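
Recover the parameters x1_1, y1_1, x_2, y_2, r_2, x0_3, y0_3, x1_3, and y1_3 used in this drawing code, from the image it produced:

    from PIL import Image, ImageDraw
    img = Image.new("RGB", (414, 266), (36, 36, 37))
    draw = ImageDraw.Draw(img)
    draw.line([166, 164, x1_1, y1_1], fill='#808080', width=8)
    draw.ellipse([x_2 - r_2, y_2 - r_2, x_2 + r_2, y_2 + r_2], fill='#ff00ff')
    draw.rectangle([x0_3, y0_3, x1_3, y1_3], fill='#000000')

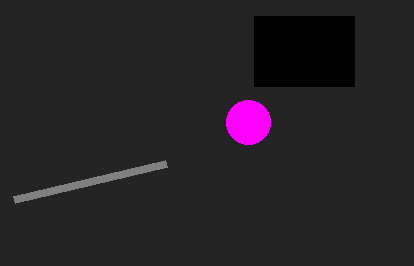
x1_1 = 14, y1_1 = 200, x_2 = 248, y_2 = 122, r_2 = 22, x0_3 = 254, y0_3 = 16, x1_3 = 354, y1_3 = 86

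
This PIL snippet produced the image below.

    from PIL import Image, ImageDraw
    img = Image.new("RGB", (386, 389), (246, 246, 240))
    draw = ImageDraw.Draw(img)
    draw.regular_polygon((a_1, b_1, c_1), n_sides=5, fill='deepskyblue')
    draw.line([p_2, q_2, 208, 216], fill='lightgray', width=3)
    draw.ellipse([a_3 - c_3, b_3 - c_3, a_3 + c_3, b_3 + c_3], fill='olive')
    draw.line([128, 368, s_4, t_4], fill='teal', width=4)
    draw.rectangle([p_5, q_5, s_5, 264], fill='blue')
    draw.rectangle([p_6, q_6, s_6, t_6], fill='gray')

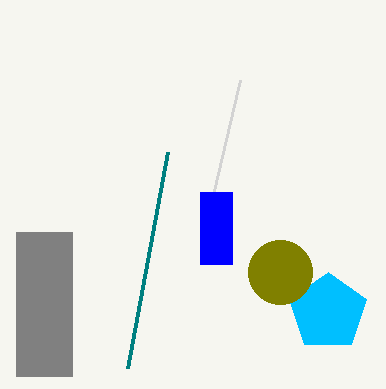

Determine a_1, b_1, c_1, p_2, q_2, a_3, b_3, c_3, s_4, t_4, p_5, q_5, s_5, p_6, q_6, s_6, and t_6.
a_1 = 328
b_1 = 312
c_1 = 40
p_2 = 240
q_2 = 80
a_3 = 280
b_3 = 272
c_3 = 32
s_4 = 168
t_4 = 152
p_5 = 200
q_5 = 192
s_5 = 232
p_6 = 16
q_6 = 232
s_6 = 72
t_6 = 376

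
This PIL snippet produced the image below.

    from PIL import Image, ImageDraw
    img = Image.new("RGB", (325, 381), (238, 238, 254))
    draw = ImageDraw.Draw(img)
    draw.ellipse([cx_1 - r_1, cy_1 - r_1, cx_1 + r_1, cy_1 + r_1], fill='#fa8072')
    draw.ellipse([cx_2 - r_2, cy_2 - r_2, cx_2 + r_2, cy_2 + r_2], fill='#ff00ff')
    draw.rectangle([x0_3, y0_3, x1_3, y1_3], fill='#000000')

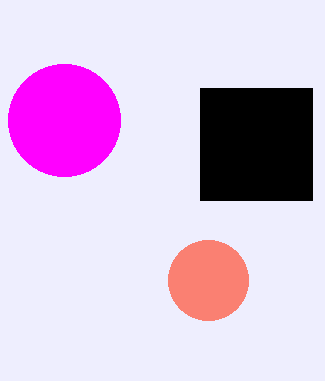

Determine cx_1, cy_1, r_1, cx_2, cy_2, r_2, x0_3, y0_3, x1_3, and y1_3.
cx_1 = 208, cy_1 = 280, r_1 = 40, cx_2 = 64, cy_2 = 120, r_2 = 56, x0_3 = 200, y0_3 = 88, x1_3 = 312, y1_3 = 200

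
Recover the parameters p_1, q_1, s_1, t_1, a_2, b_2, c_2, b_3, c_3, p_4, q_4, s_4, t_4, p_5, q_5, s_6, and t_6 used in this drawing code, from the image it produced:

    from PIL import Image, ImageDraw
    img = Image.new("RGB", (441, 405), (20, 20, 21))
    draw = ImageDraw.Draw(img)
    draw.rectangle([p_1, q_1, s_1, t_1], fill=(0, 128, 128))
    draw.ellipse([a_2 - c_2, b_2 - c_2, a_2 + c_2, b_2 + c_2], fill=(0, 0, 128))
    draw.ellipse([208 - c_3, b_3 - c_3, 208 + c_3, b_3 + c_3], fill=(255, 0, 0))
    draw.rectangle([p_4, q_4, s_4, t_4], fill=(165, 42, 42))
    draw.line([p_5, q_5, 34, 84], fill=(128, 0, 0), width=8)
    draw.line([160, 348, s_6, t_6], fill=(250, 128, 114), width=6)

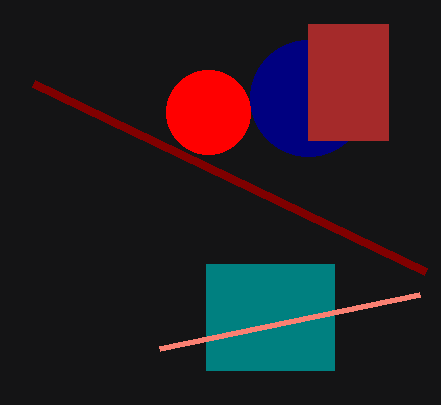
p_1 = 206, q_1 = 264, s_1 = 334, t_1 = 370, a_2 = 308, b_2 = 98, c_2 = 58, b_3 = 112, c_3 = 42, p_4 = 308, q_4 = 24, s_4 = 388, t_4 = 140, p_5 = 426, q_5 = 272, s_6 = 420, t_6 = 294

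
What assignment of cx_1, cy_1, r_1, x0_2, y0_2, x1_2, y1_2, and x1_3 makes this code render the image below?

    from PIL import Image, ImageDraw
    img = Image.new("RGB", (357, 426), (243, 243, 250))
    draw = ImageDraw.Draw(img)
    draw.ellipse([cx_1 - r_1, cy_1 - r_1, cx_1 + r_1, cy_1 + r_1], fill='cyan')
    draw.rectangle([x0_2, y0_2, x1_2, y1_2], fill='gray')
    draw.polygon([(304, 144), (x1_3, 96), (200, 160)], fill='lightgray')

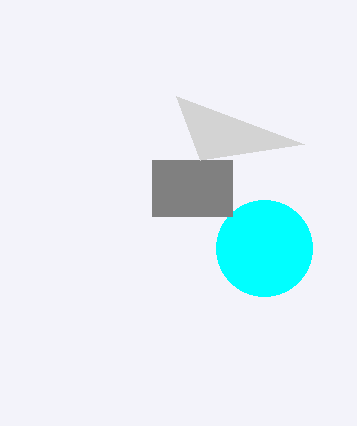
cx_1 = 264
cy_1 = 248
r_1 = 48
x0_2 = 152
y0_2 = 160
x1_2 = 232
y1_2 = 216
x1_3 = 176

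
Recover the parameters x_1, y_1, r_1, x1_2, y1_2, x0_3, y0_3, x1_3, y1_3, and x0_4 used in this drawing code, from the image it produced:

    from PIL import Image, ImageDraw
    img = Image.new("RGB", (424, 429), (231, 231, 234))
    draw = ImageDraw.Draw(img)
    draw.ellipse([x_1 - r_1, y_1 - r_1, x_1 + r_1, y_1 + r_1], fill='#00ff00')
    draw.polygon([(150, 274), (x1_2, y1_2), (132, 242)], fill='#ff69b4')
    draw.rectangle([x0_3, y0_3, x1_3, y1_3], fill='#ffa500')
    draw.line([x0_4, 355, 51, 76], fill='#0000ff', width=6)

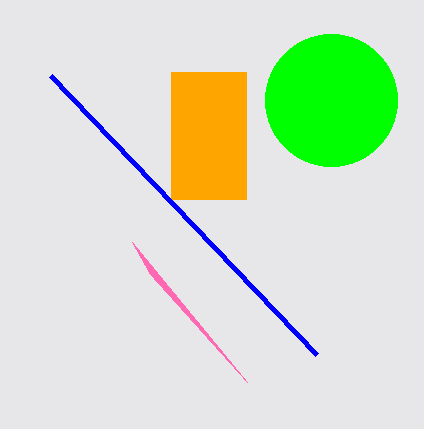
x_1 = 331; y_1 = 100; r_1 = 66; x1_2 = 247; y1_2 = 382; x0_3 = 171; y0_3 = 72; x1_3 = 246; y1_3 = 199; x0_4 = 317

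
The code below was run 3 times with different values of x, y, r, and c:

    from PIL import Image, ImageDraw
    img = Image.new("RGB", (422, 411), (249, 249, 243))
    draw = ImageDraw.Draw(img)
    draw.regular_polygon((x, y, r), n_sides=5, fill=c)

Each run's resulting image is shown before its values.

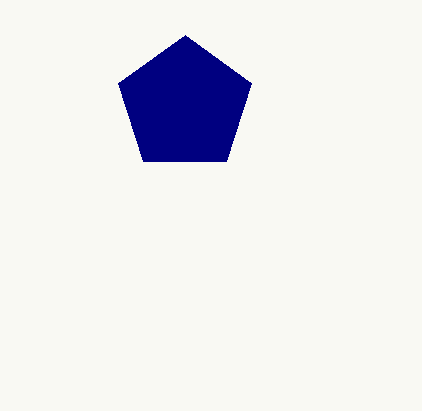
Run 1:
x = 185; y = 105; r = 70; c = 'navy'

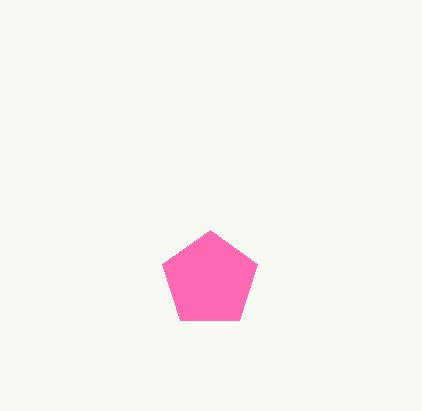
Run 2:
x = 210; y = 280; r = 50; c = 'hotpink'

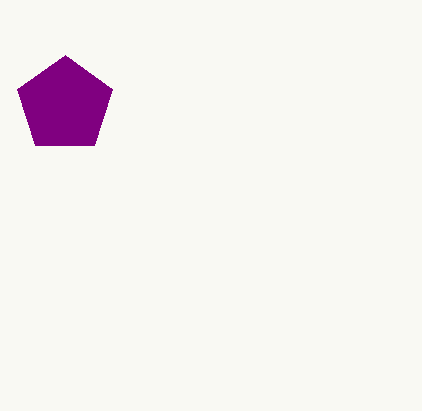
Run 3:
x = 65, y = 105, r = 50, c = 'purple'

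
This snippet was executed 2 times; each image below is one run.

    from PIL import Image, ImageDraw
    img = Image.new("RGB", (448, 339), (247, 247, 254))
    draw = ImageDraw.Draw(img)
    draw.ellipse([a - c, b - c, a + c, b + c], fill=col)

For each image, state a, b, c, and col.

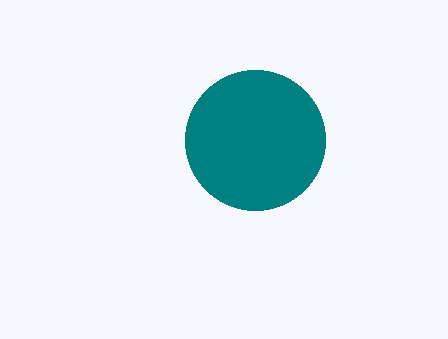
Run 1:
a = 255, b = 140, c = 70, col = 'teal'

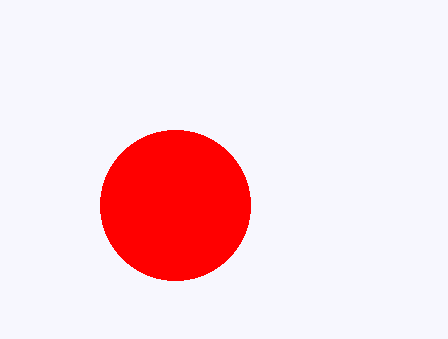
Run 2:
a = 175, b = 205, c = 75, col = 'red'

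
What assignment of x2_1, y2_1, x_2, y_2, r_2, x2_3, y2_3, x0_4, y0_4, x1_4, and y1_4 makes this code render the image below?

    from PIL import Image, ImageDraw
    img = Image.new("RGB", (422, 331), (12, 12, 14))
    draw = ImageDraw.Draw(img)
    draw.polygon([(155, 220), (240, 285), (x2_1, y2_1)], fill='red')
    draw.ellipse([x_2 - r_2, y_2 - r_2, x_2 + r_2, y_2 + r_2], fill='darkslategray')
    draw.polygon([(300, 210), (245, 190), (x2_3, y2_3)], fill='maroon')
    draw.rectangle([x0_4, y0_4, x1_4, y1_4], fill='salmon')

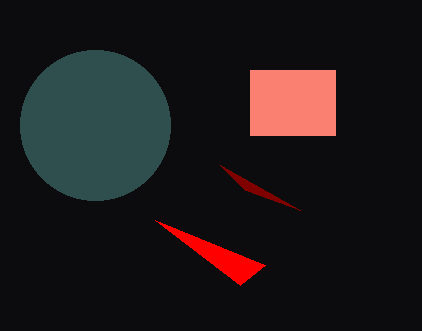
x2_1 = 265; y2_1 = 265; x_2 = 95; y_2 = 125; r_2 = 75; x2_3 = 220; y2_3 = 165; x0_4 = 250; y0_4 = 70; x1_4 = 335; y1_4 = 135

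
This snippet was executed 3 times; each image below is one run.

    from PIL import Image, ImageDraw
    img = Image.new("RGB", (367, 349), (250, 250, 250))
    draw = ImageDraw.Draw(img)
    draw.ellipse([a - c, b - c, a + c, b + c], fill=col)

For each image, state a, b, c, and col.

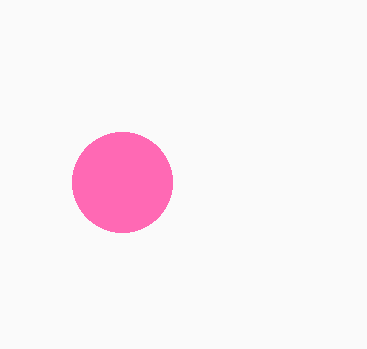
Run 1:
a = 122, b = 182, c = 50, col = 'hotpink'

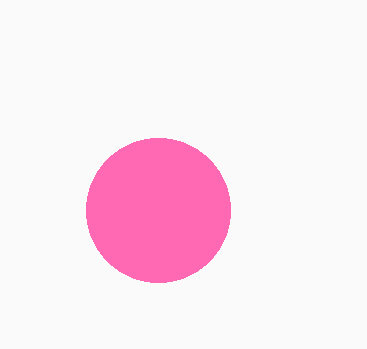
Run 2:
a = 158
b = 210
c = 72
col = 'hotpink'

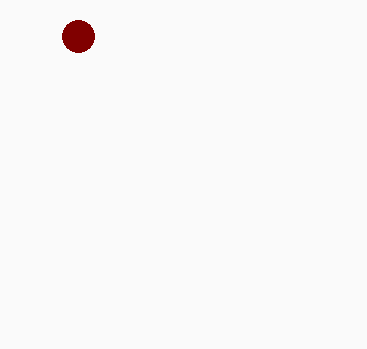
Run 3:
a = 78
b = 36
c = 16
col = 'maroon'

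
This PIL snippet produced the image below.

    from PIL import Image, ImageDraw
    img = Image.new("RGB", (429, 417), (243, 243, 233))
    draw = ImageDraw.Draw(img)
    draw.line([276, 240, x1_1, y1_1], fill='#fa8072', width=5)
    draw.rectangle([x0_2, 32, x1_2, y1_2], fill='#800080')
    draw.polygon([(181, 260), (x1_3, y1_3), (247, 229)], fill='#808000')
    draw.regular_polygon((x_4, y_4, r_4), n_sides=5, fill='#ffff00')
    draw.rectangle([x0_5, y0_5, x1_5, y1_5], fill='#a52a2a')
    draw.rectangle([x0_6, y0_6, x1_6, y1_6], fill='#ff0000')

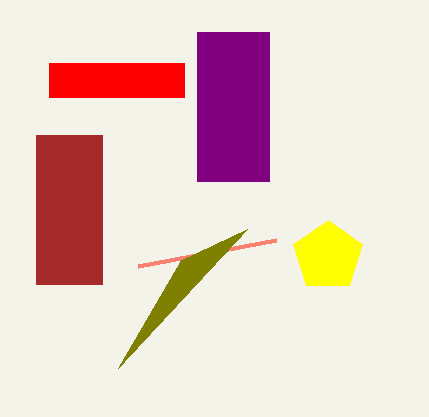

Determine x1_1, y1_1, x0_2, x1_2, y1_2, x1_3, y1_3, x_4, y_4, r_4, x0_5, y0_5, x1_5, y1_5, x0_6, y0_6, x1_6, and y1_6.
x1_1 = 138
y1_1 = 266
x0_2 = 197
x1_2 = 269
y1_2 = 181
x1_3 = 118
y1_3 = 368
x_4 = 328
y_4 = 256
r_4 = 36
x0_5 = 36
y0_5 = 135
x1_5 = 102
y1_5 = 284
x0_6 = 49
y0_6 = 63
x1_6 = 184
y1_6 = 97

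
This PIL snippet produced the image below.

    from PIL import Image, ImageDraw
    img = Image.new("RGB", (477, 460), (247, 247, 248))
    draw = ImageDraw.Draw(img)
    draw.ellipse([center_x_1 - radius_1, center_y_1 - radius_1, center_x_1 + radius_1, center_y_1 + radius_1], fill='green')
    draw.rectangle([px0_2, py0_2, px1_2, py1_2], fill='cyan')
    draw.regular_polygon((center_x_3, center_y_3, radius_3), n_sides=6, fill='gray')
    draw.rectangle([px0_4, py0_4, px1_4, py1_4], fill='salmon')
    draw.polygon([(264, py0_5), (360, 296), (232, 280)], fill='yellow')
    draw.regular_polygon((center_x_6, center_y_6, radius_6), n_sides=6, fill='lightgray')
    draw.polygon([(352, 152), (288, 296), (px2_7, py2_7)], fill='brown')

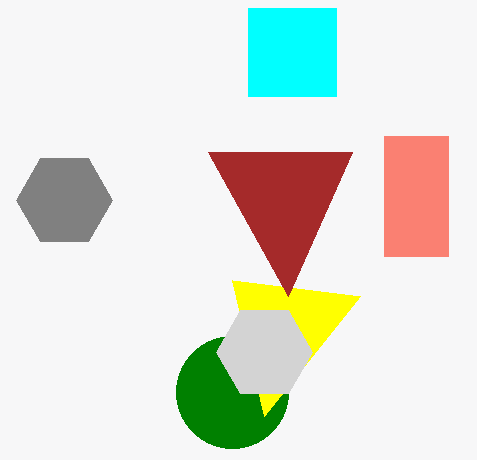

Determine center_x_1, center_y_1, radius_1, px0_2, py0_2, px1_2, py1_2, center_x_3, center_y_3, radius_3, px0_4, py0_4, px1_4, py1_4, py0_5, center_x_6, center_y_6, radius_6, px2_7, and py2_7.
center_x_1 = 232, center_y_1 = 392, radius_1 = 56, px0_2 = 248, py0_2 = 8, px1_2 = 336, py1_2 = 96, center_x_3 = 64, center_y_3 = 200, radius_3 = 48, px0_4 = 384, py0_4 = 136, px1_4 = 448, py1_4 = 256, py0_5 = 416, center_x_6 = 264, center_y_6 = 352, radius_6 = 48, px2_7 = 208, py2_7 = 152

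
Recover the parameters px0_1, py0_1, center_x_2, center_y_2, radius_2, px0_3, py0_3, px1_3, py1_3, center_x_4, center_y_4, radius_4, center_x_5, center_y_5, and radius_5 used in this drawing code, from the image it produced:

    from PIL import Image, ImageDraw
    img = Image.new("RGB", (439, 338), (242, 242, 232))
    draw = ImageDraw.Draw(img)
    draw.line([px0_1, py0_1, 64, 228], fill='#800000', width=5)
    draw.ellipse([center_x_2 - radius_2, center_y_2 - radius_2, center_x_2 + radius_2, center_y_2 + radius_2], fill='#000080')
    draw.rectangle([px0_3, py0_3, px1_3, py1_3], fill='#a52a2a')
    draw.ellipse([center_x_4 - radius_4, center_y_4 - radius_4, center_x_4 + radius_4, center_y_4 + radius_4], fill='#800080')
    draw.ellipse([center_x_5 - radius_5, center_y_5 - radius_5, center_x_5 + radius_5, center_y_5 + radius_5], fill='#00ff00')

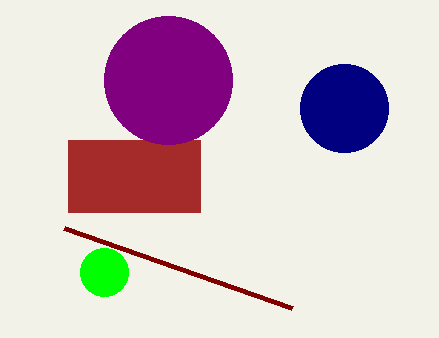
px0_1 = 292; py0_1 = 308; center_x_2 = 344; center_y_2 = 108; radius_2 = 44; px0_3 = 68; py0_3 = 140; px1_3 = 200; py1_3 = 212; center_x_4 = 168; center_y_4 = 80; radius_4 = 64; center_x_5 = 104; center_y_5 = 272; radius_5 = 24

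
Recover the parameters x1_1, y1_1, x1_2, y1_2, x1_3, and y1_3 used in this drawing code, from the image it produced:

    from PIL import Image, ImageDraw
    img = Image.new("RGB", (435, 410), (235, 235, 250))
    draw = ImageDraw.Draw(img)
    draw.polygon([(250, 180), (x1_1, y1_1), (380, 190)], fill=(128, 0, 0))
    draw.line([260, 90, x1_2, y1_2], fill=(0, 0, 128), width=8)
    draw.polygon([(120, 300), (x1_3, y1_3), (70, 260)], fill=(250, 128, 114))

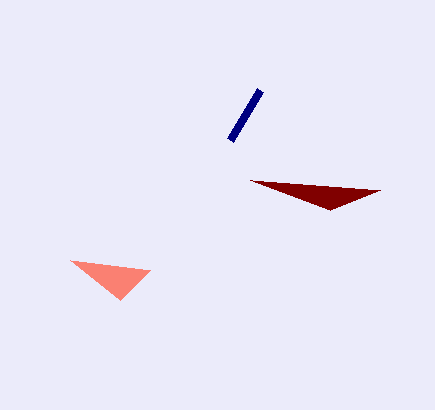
x1_1 = 330, y1_1 = 210, x1_2 = 230, y1_2 = 140, x1_3 = 150, y1_3 = 270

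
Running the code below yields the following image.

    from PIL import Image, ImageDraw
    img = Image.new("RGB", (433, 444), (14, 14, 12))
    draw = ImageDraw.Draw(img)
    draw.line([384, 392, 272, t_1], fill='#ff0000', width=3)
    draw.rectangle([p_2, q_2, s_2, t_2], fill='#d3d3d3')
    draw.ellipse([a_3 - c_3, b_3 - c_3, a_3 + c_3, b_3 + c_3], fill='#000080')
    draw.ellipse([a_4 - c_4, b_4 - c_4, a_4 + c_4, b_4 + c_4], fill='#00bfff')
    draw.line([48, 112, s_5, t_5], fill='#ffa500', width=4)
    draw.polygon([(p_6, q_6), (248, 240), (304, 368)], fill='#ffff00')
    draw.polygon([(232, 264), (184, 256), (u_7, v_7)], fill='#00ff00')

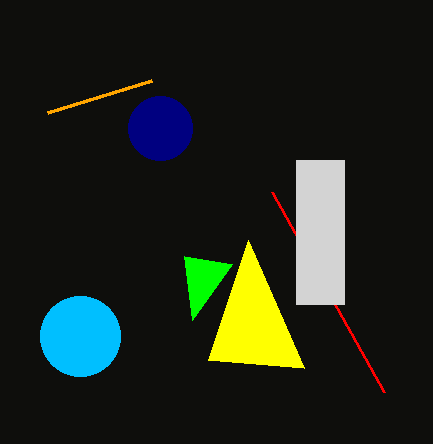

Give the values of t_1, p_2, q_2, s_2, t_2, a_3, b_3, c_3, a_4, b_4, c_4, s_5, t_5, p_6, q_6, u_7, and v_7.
t_1 = 192, p_2 = 296, q_2 = 160, s_2 = 344, t_2 = 304, a_3 = 160, b_3 = 128, c_3 = 32, a_4 = 80, b_4 = 336, c_4 = 40, s_5 = 152, t_5 = 80, p_6 = 208, q_6 = 360, u_7 = 192, v_7 = 320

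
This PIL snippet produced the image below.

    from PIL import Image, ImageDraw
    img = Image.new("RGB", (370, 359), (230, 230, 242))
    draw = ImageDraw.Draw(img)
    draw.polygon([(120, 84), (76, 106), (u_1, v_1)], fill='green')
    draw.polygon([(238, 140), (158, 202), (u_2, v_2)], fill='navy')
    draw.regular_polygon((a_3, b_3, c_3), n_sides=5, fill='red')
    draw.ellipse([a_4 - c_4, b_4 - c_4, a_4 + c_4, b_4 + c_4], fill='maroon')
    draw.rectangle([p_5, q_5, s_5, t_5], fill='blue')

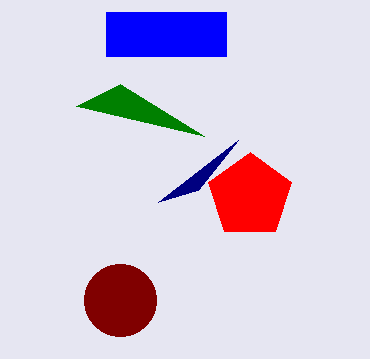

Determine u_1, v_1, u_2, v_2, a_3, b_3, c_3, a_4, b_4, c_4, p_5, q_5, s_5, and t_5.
u_1 = 204, v_1 = 136, u_2 = 198, v_2 = 190, a_3 = 250, b_3 = 196, c_3 = 44, a_4 = 120, b_4 = 300, c_4 = 36, p_5 = 106, q_5 = 12, s_5 = 226, t_5 = 56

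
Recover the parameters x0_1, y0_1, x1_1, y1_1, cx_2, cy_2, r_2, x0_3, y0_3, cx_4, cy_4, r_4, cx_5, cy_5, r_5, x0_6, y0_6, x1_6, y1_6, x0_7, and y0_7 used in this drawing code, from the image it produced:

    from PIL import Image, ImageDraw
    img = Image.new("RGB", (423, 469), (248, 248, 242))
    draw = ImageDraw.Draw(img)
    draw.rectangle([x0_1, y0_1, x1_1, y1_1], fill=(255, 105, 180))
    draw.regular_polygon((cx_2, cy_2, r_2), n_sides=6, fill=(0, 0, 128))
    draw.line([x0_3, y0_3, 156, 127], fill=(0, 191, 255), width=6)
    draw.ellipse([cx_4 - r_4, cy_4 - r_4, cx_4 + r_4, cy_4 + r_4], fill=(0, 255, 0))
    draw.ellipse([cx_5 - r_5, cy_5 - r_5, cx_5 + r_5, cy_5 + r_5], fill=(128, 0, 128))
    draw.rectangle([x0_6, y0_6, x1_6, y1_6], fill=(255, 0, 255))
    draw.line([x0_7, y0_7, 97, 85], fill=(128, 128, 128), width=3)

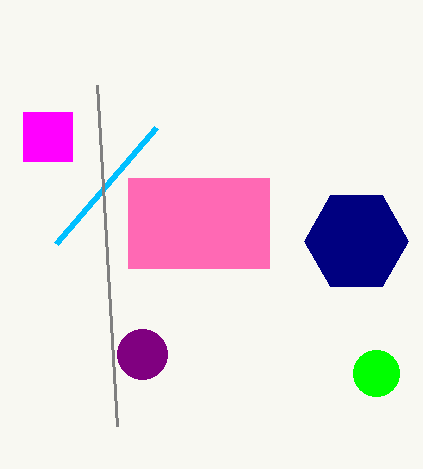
x0_1 = 128; y0_1 = 178; x1_1 = 269; y1_1 = 268; cx_2 = 356; cy_2 = 241; r_2 = 52; x0_3 = 56; y0_3 = 243; cx_4 = 376; cy_4 = 373; r_4 = 23; cx_5 = 142; cy_5 = 354; r_5 = 25; x0_6 = 23; y0_6 = 112; x1_6 = 72; y1_6 = 161; x0_7 = 117; y0_7 = 426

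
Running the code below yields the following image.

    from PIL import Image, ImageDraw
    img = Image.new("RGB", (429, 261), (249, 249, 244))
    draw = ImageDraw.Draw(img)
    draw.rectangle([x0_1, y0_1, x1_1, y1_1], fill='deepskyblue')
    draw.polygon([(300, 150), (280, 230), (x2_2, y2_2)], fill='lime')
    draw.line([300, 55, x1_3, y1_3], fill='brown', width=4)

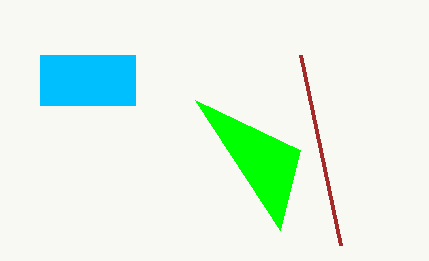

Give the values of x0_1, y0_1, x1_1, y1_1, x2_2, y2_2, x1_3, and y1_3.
x0_1 = 40
y0_1 = 55
x1_1 = 135
y1_1 = 105
x2_2 = 195
y2_2 = 100
x1_3 = 340
y1_3 = 245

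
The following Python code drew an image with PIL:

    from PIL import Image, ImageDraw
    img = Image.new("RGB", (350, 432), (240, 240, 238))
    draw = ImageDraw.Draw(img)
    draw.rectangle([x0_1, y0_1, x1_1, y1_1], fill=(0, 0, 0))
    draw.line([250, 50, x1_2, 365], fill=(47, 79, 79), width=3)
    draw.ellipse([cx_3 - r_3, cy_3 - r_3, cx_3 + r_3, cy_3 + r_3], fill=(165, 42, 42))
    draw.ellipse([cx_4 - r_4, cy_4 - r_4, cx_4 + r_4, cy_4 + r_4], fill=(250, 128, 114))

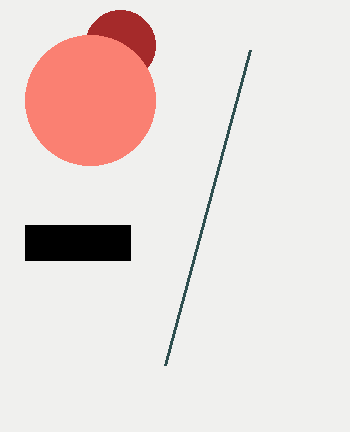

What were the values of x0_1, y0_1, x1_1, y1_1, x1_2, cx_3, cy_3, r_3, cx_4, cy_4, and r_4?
x0_1 = 25, y0_1 = 225, x1_1 = 130, y1_1 = 260, x1_2 = 165, cx_3 = 120, cy_3 = 45, r_3 = 35, cx_4 = 90, cy_4 = 100, r_4 = 65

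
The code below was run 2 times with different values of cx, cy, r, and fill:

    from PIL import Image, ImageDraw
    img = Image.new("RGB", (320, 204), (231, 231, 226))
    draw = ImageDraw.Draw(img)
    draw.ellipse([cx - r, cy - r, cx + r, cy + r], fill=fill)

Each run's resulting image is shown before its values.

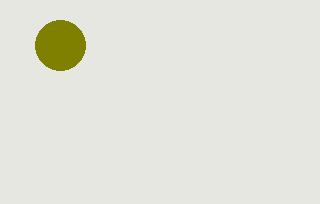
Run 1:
cx = 60, cy = 45, r = 25, fill = 'olive'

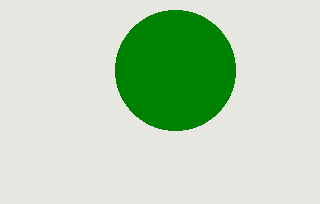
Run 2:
cx = 175; cy = 70; r = 60; fill = 'green'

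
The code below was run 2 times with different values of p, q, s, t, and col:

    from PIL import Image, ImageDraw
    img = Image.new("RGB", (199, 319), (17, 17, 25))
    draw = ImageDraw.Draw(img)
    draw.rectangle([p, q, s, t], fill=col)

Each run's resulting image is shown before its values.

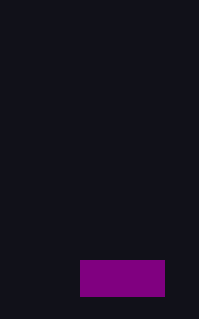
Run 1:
p = 80, q = 260, s = 164, t = 296, col = 'purple'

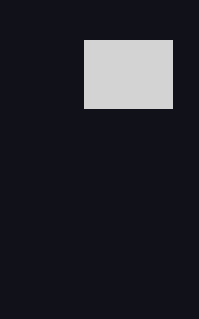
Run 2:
p = 84, q = 40, s = 172, t = 108, col = 'lightgray'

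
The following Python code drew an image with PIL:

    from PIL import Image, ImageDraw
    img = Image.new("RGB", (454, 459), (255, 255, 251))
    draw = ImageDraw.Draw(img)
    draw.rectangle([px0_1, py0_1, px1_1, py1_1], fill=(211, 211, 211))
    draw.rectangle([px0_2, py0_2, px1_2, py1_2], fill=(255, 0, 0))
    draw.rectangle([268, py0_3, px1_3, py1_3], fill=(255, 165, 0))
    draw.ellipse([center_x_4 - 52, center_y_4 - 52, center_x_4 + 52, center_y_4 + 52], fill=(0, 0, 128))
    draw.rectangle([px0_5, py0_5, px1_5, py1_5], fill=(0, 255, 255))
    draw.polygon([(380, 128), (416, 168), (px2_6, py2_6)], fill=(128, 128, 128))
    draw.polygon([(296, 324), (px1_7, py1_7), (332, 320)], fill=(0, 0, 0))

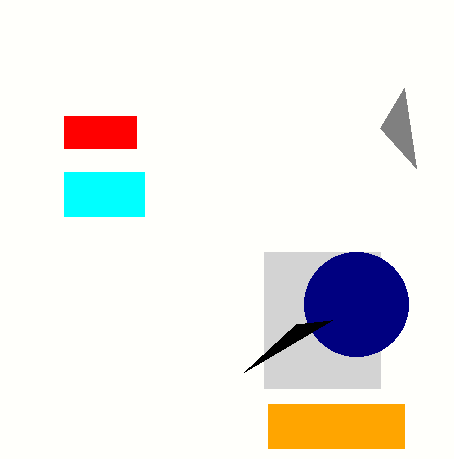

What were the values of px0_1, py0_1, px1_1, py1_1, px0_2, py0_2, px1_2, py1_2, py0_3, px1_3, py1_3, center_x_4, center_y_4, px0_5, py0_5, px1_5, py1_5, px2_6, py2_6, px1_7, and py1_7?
px0_1 = 264
py0_1 = 252
px1_1 = 380
py1_1 = 388
px0_2 = 64
py0_2 = 116
px1_2 = 136
py1_2 = 148
py0_3 = 404
px1_3 = 404
py1_3 = 448
center_x_4 = 356
center_y_4 = 304
px0_5 = 64
py0_5 = 172
px1_5 = 144
py1_5 = 216
px2_6 = 404
py2_6 = 88
px1_7 = 244
py1_7 = 372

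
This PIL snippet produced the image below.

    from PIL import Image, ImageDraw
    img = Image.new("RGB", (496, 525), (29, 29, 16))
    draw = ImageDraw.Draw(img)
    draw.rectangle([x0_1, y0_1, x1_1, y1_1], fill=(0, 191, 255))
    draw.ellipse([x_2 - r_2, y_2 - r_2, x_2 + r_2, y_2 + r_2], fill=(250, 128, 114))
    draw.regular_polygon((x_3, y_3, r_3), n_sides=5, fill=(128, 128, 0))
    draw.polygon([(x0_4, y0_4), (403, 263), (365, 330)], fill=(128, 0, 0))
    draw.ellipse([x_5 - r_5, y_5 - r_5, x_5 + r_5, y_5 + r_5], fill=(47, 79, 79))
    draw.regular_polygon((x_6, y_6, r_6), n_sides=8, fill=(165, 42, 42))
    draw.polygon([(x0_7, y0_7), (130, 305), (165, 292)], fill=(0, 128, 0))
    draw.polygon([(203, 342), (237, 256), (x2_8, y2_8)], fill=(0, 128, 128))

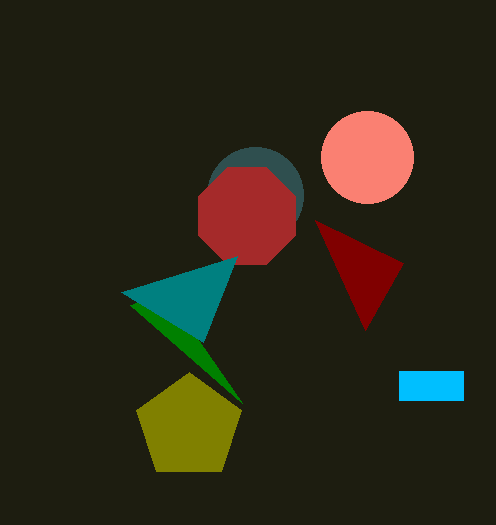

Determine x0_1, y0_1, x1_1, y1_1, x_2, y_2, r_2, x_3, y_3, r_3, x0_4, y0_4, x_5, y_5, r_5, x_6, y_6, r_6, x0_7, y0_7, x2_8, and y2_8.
x0_1 = 399, y0_1 = 371, x1_1 = 463, y1_1 = 400, x_2 = 367, y_2 = 157, r_2 = 46, x_3 = 189, y_3 = 427, r_3 = 55, x0_4 = 315, y0_4 = 220, x_5 = 255, y_5 = 195, r_5 = 48, x_6 = 247, y_6 = 216, r_6 = 52, x0_7 = 242, y0_7 = 403, x2_8 = 121, y2_8 = 292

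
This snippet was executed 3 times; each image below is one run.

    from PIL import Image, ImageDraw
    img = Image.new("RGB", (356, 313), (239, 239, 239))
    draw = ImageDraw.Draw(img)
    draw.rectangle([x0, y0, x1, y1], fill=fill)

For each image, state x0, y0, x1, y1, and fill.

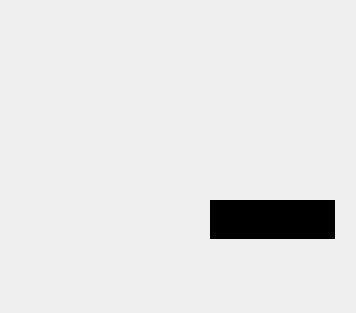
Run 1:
x0 = 210; y0 = 200; x1 = 334; y1 = 238; fill = 'black'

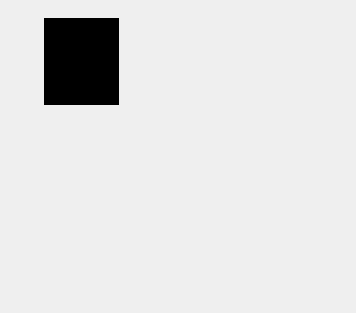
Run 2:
x0 = 44, y0 = 18, x1 = 118, y1 = 104, fill = 'black'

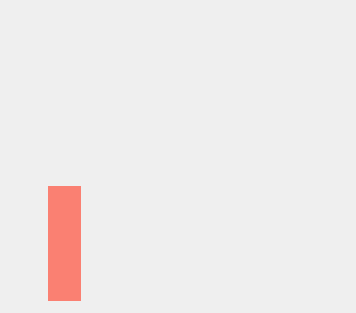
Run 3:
x0 = 48, y0 = 186, x1 = 80, y1 = 300, fill = 'salmon'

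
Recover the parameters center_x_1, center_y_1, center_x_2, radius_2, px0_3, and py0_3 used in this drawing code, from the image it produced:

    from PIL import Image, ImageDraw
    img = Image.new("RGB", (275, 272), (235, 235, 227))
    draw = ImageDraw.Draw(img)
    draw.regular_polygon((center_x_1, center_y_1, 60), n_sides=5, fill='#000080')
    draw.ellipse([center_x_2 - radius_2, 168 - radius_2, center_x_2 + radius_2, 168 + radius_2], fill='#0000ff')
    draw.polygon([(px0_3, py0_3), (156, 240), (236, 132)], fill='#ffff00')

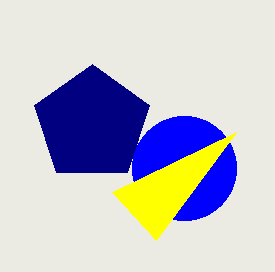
center_x_1 = 92; center_y_1 = 124; center_x_2 = 184; radius_2 = 52; px0_3 = 112; py0_3 = 192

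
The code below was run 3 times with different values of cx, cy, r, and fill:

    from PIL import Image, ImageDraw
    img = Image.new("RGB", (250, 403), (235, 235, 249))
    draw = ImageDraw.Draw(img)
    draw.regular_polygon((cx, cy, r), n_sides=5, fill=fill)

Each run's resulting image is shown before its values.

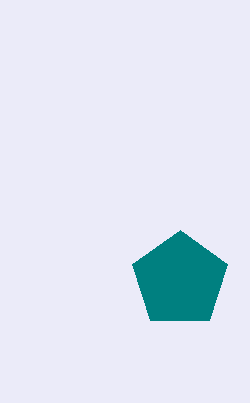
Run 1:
cx = 180
cy = 280
r = 50
fill = 'teal'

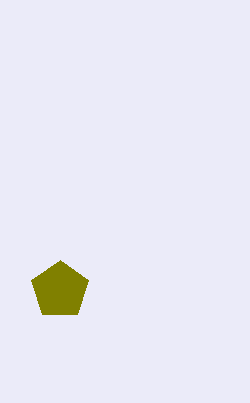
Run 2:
cx = 60, cy = 290, r = 30, fill = 'olive'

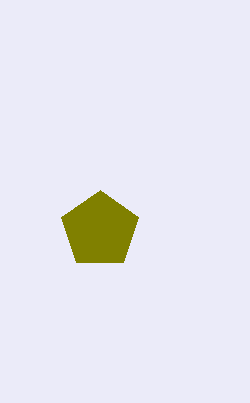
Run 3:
cx = 100, cy = 230, r = 40, fill = 'olive'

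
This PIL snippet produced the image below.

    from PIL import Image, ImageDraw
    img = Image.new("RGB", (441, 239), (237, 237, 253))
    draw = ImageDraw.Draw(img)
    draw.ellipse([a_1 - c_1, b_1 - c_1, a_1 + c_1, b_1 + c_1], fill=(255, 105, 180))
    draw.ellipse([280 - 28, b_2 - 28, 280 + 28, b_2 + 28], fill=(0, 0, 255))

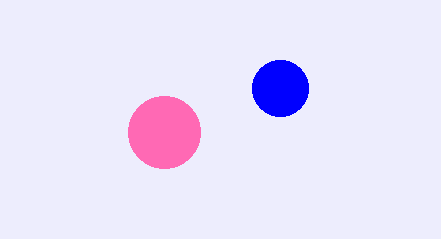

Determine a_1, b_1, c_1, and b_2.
a_1 = 164, b_1 = 132, c_1 = 36, b_2 = 88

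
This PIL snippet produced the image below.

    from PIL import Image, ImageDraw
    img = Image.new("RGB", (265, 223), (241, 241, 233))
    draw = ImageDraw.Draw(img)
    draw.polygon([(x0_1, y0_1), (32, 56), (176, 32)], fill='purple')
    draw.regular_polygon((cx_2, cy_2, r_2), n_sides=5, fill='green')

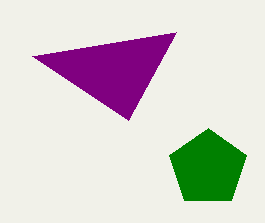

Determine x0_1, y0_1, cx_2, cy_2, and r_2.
x0_1 = 128
y0_1 = 120
cx_2 = 208
cy_2 = 168
r_2 = 40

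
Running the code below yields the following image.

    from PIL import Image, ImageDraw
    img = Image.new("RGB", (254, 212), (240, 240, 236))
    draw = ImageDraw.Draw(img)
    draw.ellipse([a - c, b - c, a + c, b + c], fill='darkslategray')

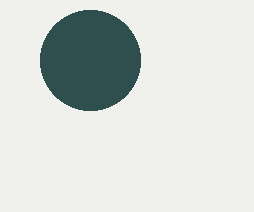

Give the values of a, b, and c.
a = 90, b = 60, c = 50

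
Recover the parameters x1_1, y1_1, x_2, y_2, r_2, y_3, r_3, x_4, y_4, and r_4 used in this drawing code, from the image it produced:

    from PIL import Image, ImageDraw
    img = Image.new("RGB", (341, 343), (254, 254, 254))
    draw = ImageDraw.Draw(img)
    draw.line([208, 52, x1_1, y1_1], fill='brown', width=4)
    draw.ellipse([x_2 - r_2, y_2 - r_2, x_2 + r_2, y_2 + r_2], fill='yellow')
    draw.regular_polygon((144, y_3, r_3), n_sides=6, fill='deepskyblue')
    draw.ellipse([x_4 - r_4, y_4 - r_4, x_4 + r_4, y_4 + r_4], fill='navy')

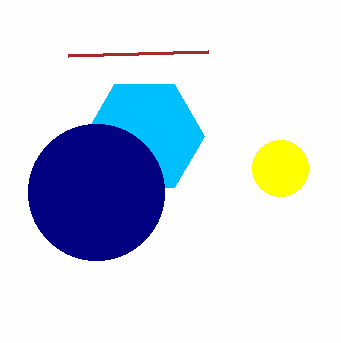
x1_1 = 68, y1_1 = 56, x_2 = 280, y_2 = 168, r_2 = 28, y_3 = 136, r_3 = 60, x_4 = 96, y_4 = 192, r_4 = 68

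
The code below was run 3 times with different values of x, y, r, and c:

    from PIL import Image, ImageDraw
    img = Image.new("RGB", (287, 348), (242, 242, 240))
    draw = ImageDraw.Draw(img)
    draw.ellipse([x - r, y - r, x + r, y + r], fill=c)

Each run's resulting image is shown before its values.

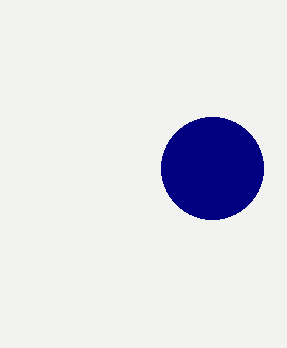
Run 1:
x = 212
y = 168
r = 51
c = 'navy'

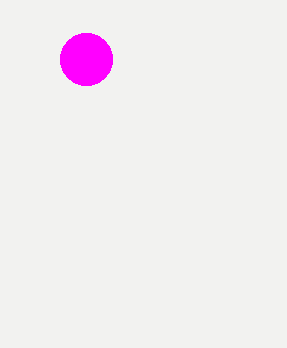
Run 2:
x = 86; y = 59; r = 26; c = 'magenta'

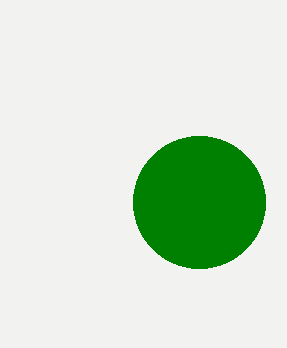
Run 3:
x = 199, y = 202, r = 66, c = 'green'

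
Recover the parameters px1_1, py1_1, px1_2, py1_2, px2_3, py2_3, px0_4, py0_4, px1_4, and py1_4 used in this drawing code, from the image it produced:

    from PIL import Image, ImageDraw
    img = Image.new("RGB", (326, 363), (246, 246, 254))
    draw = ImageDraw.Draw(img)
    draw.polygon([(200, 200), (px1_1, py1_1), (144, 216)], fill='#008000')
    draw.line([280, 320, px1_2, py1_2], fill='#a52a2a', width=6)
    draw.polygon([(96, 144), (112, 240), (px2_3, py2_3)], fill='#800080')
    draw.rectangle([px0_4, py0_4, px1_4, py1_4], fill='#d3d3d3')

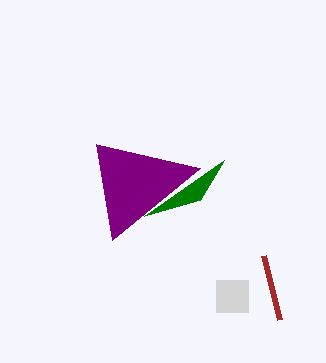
px1_1 = 224, py1_1 = 160, px1_2 = 264, py1_2 = 256, px2_3 = 200, py2_3 = 168, px0_4 = 216, py0_4 = 280, px1_4 = 248, py1_4 = 312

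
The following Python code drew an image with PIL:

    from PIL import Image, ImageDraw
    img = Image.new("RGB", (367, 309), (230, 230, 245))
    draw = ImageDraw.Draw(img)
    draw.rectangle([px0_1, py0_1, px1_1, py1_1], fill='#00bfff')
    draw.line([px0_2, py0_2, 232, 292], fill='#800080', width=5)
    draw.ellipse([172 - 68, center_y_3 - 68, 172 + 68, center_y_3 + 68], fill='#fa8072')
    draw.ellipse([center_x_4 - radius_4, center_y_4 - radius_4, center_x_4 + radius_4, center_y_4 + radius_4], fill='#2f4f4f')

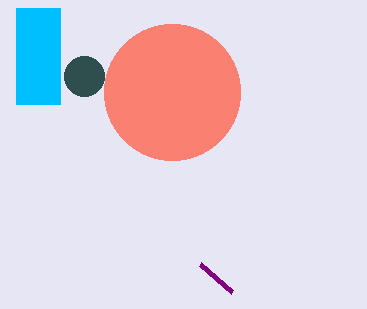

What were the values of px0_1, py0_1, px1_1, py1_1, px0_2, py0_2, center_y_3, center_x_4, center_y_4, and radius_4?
px0_1 = 16
py0_1 = 8
px1_1 = 60
py1_1 = 104
px0_2 = 200
py0_2 = 264
center_y_3 = 92
center_x_4 = 84
center_y_4 = 76
radius_4 = 20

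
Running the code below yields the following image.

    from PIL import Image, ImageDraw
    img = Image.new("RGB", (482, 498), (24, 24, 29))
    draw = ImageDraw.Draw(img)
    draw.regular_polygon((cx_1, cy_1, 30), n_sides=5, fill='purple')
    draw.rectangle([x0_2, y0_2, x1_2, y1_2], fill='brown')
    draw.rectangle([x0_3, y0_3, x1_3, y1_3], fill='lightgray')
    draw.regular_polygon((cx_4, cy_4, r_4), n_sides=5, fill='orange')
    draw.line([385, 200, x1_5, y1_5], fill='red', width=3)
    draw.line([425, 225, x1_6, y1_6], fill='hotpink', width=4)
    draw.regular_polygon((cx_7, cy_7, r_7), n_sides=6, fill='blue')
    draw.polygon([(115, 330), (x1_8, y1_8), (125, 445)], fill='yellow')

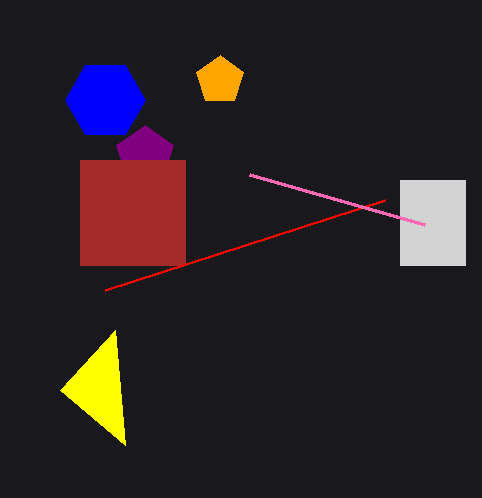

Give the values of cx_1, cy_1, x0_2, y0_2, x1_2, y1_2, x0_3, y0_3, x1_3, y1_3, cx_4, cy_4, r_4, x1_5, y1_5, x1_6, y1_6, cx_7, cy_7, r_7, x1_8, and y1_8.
cx_1 = 145
cy_1 = 155
x0_2 = 80
y0_2 = 160
x1_2 = 185
y1_2 = 265
x0_3 = 400
y0_3 = 180
x1_3 = 465
y1_3 = 265
cx_4 = 220
cy_4 = 80
r_4 = 25
x1_5 = 105
y1_5 = 290
x1_6 = 250
y1_6 = 175
cx_7 = 105
cy_7 = 100
r_7 = 40
x1_8 = 60
y1_8 = 390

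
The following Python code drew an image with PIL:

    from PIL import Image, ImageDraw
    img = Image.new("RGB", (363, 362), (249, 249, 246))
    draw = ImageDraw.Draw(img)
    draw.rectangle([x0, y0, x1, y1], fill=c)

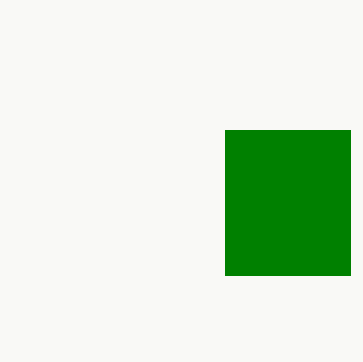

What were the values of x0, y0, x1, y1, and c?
x0 = 225; y0 = 130; x1 = 350; y1 = 275; c = 'green'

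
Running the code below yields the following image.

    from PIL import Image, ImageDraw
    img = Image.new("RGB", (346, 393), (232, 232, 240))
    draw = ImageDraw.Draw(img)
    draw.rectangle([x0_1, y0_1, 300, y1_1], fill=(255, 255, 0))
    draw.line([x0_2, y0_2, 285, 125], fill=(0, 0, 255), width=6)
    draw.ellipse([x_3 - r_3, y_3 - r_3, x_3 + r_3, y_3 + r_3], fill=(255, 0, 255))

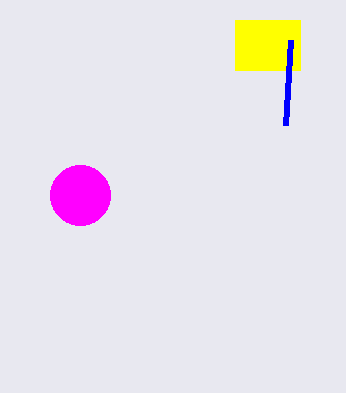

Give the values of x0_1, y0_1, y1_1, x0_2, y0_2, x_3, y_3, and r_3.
x0_1 = 235, y0_1 = 20, y1_1 = 70, x0_2 = 290, y0_2 = 40, x_3 = 80, y_3 = 195, r_3 = 30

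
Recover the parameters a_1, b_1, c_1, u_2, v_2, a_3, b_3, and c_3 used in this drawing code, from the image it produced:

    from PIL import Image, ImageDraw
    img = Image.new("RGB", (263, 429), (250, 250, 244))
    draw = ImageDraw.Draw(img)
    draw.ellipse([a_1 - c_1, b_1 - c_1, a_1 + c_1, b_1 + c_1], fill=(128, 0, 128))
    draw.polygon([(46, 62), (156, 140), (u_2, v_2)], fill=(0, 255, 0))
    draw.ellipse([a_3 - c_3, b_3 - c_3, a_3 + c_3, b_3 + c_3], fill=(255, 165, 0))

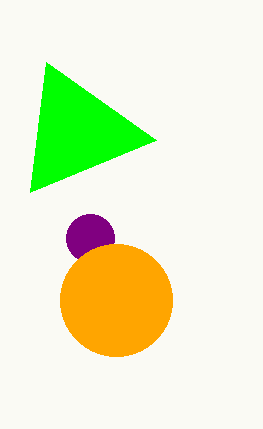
a_1 = 90
b_1 = 238
c_1 = 24
u_2 = 30
v_2 = 192
a_3 = 116
b_3 = 300
c_3 = 56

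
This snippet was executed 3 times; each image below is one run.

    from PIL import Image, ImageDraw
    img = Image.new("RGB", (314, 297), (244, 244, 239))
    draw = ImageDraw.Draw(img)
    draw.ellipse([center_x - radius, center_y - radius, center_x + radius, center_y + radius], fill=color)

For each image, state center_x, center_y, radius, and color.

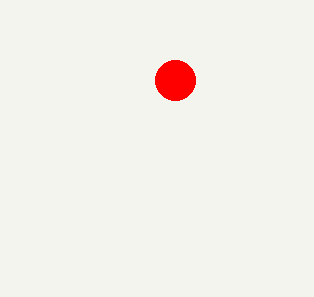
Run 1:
center_x = 175; center_y = 80; radius = 20; color = 'red'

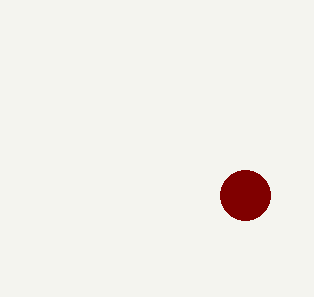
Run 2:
center_x = 245
center_y = 195
radius = 25
color = 'maroon'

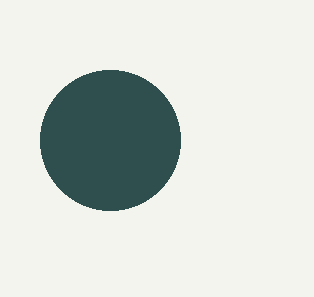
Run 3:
center_x = 110
center_y = 140
radius = 70
color = 'darkslategray'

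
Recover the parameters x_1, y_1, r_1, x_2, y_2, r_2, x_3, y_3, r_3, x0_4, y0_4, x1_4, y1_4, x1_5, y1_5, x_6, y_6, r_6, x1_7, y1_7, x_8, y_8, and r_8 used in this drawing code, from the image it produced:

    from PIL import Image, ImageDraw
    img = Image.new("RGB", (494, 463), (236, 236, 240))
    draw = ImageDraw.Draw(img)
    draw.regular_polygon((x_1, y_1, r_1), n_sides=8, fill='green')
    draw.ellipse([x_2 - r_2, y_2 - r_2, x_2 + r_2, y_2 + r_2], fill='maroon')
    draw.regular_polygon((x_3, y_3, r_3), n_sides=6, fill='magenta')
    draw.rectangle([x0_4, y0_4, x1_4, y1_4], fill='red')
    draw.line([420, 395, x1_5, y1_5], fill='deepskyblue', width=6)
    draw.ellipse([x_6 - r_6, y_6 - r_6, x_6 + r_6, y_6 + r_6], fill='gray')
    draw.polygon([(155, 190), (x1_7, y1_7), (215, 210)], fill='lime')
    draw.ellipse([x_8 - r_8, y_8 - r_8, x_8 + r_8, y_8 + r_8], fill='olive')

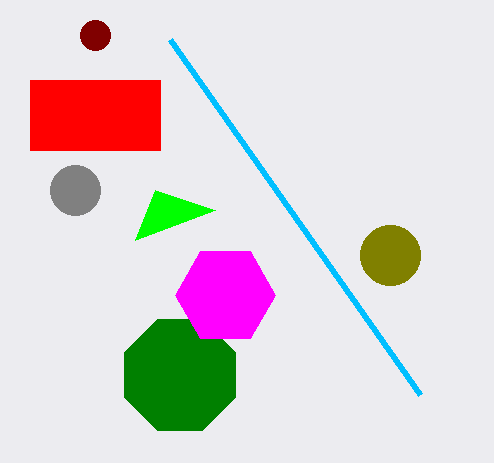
x_1 = 180
y_1 = 375
r_1 = 60
x_2 = 95
y_2 = 35
r_2 = 15
x_3 = 225
y_3 = 295
r_3 = 50
x0_4 = 30
y0_4 = 80
x1_4 = 160
y1_4 = 150
x1_5 = 170
y1_5 = 40
x_6 = 75
y_6 = 190
r_6 = 25
x1_7 = 135
y1_7 = 240
x_8 = 390
y_8 = 255
r_8 = 30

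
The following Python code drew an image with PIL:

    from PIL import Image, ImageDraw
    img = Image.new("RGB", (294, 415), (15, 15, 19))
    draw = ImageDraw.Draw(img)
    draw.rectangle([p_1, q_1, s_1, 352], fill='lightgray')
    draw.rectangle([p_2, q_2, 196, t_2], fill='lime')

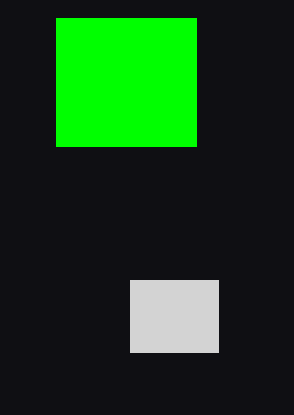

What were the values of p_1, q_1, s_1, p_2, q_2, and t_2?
p_1 = 130; q_1 = 280; s_1 = 218; p_2 = 56; q_2 = 18; t_2 = 146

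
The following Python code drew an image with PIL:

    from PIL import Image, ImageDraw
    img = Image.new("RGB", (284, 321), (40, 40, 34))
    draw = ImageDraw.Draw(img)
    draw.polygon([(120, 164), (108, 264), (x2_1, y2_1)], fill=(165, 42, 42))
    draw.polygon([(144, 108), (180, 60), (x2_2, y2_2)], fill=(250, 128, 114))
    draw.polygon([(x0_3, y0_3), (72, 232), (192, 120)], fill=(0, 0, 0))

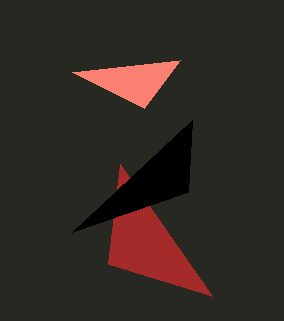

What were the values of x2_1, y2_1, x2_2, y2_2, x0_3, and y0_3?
x2_1 = 212
y2_1 = 296
x2_2 = 72
y2_2 = 72
x0_3 = 188
y0_3 = 192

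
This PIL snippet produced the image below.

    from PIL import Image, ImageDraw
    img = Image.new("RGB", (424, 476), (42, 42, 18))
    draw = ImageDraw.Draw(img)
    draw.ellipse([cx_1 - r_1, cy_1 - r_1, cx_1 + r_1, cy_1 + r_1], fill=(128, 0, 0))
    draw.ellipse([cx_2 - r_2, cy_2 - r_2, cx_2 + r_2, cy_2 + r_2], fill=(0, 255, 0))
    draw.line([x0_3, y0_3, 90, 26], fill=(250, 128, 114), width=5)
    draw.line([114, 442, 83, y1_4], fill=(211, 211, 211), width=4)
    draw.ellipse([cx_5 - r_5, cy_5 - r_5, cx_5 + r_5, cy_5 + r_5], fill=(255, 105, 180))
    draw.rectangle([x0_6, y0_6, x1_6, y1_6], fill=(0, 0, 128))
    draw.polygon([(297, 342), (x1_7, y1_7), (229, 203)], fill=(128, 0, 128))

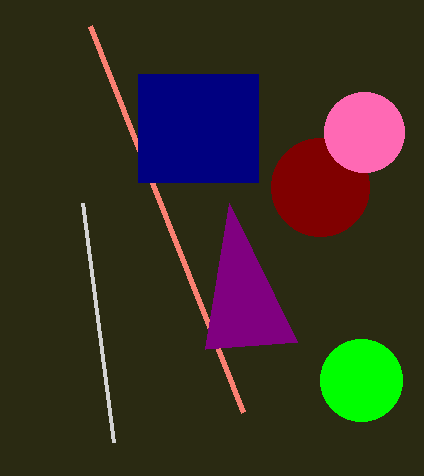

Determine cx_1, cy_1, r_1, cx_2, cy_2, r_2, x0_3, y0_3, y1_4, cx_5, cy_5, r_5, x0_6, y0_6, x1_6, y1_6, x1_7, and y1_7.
cx_1 = 320; cy_1 = 187; r_1 = 49; cx_2 = 361; cy_2 = 380; r_2 = 41; x0_3 = 243; y0_3 = 412; y1_4 = 203; cx_5 = 364; cy_5 = 132; r_5 = 40; x0_6 = 138; y0_6 = 74; x1_6 = 258; y1_6 = 182; x1_7 = 205; y1_7 = 349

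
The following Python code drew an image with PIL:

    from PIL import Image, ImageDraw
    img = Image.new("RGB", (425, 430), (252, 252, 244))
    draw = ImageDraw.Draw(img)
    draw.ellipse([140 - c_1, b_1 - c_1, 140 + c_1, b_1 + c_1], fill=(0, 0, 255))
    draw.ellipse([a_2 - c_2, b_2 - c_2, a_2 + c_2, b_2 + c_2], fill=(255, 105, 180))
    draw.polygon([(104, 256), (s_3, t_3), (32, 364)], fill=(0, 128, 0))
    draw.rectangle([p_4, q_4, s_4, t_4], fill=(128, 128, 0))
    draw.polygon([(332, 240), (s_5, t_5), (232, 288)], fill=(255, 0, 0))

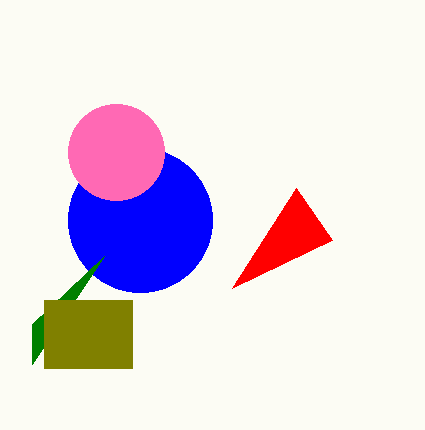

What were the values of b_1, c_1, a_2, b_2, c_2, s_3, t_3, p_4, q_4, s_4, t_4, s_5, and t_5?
b_1 = 220
c_1 = 72
a_2 = 116
b_2 = 152
c_2 = 48
s_3 = 32
t_3 = 324
p_4 = 44
q_4 = 300
s_4 = 132
t_4 = 368
s_5 = 296
t_5 = 188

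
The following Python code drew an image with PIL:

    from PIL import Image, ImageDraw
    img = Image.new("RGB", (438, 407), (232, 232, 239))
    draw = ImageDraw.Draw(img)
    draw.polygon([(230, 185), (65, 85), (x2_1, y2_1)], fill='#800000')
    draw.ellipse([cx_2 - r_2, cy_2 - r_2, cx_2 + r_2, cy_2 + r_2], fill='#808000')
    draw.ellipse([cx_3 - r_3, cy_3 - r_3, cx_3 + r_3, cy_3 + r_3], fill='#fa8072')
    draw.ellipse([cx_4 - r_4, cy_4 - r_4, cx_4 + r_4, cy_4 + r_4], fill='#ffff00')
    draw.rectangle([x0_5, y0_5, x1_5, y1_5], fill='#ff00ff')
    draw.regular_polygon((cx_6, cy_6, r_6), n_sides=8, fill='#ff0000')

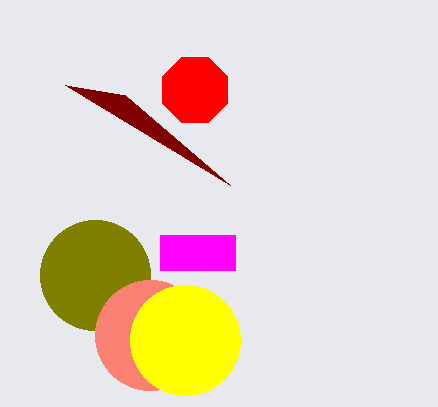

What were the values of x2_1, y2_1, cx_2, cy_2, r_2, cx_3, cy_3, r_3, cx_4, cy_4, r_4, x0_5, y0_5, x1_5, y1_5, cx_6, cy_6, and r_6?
x2_1 = 125; y2_1 = 95; cx_2 = 95; cy_2 = 275; r_2 = 55; cx_3 = 150; cy_3 = 335; r_3 = 55; cx_4 = 185; cy_4 = 340; r_4 = 55; x0_5 = 160; y0_5 = 235; x1_5 = 235; y1_5 = 270; cx_6 = 195; cy_6 = 90; r_6 = 35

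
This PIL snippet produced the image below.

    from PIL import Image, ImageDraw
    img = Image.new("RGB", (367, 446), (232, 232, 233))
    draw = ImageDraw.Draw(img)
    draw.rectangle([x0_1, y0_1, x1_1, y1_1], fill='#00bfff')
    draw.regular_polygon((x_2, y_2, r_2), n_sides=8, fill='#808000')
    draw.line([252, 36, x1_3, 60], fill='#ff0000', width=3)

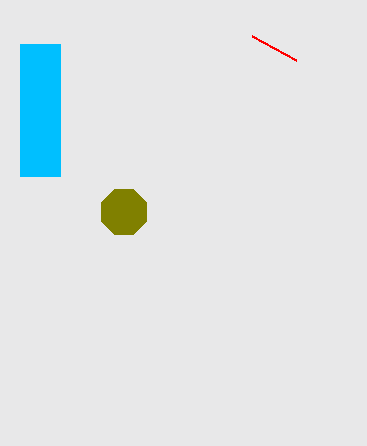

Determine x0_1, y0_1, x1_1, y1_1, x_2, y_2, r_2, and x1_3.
x0_1 = 20
y0_1 = 44
x1_1 = 60
y1_1 = 176
x_2 = 124
y_2 = 212
r_2 = 24
x1_3 = 296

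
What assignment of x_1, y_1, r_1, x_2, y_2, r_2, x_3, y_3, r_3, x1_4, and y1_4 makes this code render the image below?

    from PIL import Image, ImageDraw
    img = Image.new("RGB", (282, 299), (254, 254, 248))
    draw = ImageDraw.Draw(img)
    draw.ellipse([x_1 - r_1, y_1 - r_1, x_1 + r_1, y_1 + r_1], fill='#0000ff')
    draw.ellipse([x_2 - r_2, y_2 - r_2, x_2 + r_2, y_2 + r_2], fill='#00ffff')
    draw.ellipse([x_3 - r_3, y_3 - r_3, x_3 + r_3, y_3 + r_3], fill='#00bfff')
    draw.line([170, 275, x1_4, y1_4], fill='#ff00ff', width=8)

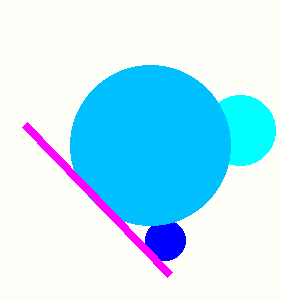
x_1 = 165; y_1 = 240; r_1 = 20; x_2 = 240; y_2 = 130; r_2 = 35; x_3 = 150; y_3 = 145; r_3 = 80; x1_4 = 25; y1_4 = 125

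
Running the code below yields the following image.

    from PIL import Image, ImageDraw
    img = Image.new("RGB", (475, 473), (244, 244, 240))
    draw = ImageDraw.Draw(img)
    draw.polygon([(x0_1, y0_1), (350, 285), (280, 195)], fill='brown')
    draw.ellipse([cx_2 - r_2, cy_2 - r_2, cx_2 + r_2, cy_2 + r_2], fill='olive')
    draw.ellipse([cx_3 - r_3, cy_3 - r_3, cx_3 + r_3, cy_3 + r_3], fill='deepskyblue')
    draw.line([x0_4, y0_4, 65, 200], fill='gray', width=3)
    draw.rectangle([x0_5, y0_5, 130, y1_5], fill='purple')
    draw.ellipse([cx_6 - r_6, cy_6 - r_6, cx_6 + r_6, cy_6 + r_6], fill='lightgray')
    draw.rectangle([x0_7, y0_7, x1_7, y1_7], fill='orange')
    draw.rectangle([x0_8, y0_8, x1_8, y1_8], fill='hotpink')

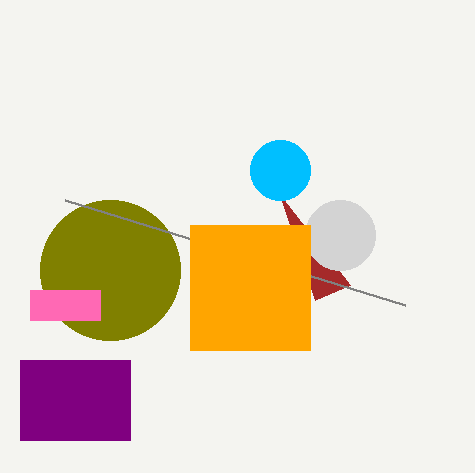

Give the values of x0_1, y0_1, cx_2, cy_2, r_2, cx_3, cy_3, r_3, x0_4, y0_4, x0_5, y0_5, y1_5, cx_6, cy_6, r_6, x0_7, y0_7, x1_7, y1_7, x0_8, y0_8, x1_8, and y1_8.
x0_1 = 315; y0_1 = 300; cx_2 = 110; cy_2 = 270; r_2 = 70; cx_3 = 280; cy_3 = 170; r_3 = 30; x0_4 = 405; y0_4 = 305; x0_5 = 20; y0_5 = 360; y1_5 = 440; cx_6 = 340; cy_6 = 235; r_6 = 35; x0_7 = 190; y0_7 = 225; x1_7 = 310; y1_7 = 350; x0_8 = 30; y0_8 = 290; x1_8 = 100; y1_8 = 320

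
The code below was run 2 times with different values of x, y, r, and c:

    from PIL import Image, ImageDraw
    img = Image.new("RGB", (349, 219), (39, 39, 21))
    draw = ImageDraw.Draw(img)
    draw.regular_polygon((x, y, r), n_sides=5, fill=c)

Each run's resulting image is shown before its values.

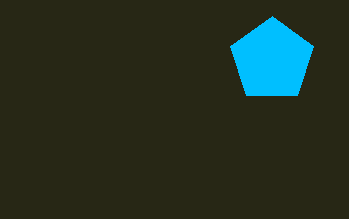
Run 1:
x = 272, y = 60, r = 44, c = 'deepskyblue'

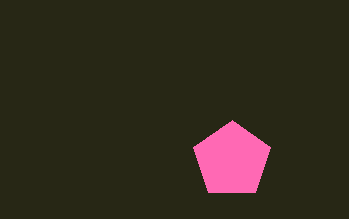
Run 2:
x = 232, y = 160, r = 40, c = 'hotpink'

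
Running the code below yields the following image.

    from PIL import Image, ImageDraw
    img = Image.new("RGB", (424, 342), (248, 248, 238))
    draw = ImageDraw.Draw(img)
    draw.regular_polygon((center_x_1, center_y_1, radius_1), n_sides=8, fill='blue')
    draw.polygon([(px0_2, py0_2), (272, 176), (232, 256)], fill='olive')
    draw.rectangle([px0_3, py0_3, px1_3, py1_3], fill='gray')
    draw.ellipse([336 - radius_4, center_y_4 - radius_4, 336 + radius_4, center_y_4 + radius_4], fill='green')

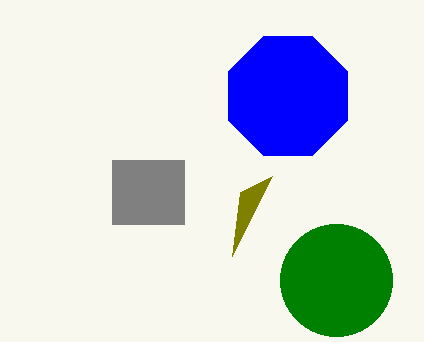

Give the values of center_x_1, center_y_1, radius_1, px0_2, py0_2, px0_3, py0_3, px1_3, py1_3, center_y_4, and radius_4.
center_x_1 = 288, center_y_1 = 96, radius_1 = 64, px0_2 = 240, py0_2 = 192, px0_3 = 112, py0_3 = 160, px1_3 = 184, py1_3 = 224, center_y_4 = 280, radius_4 = 56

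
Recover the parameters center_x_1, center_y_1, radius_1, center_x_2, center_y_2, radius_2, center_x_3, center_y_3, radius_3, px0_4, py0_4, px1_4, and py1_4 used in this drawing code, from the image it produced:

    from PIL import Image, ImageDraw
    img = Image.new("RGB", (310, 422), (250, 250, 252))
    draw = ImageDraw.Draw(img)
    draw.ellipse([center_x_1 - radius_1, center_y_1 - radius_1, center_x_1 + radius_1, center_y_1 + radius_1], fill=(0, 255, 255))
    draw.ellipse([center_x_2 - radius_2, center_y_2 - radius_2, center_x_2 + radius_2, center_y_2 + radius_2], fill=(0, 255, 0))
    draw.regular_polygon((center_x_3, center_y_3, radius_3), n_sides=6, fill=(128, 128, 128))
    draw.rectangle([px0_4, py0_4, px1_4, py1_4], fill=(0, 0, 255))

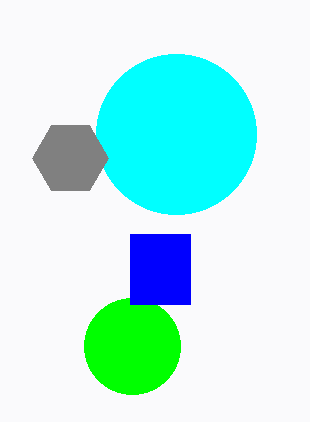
center_x_1 = 176; center_y_1 = 134; radius_1 = 80; center_x_2 = 132; center_y_2 = 346; radius_2 = 48; center_x_3 = 70; center_y_3 = 158; radius_3 = 38; px0_4 = 130; py0_4 = 234; px1_4 = 190; py1_4 = 304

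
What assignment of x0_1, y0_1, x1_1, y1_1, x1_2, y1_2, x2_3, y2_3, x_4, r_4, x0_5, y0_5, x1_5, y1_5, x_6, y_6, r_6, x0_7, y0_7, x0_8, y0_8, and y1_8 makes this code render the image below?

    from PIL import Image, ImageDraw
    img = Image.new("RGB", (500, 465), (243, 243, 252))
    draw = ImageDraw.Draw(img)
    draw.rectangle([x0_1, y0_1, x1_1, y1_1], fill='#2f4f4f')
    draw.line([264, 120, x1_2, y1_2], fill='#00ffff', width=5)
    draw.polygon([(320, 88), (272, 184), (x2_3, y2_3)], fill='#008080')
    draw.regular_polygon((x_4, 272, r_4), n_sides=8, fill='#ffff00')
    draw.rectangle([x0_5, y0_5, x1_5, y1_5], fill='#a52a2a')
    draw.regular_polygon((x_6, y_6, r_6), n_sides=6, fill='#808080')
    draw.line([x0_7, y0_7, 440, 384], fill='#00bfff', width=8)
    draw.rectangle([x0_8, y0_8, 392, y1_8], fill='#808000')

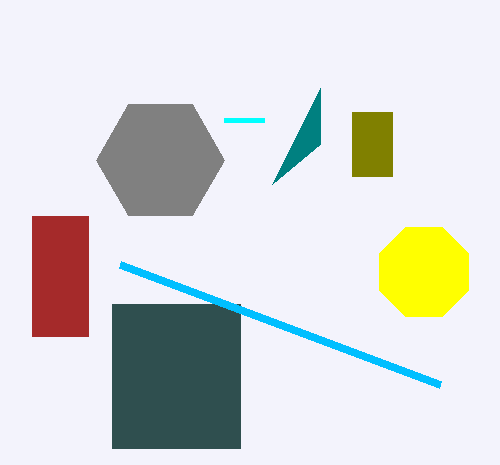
x0_1 = 112; y0_1 = 304; x1_1 = 240; y1_1 = 448; x1_2 = 224; y1_2 = 120; x2_3 = 320; y2_3 = 144; x_4 = 424; r_4 = 48; x0_5 = 32; y0_5 = 216; x1_5 = 88; y1_5 = 336; x_6 = 160; y_6 = 160; r_6 = 64; x0_7 = 120; y0_7 = 264; x0_8 = 352; y0_8 = 112; y1_8 = 176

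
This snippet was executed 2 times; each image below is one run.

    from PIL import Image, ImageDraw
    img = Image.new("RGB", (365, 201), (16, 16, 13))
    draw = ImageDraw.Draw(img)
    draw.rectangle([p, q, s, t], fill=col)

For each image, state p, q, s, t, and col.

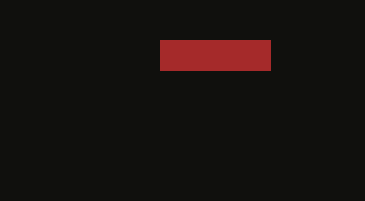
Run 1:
p = 160; q = 40; s = 270; t = 70; col = 'brown'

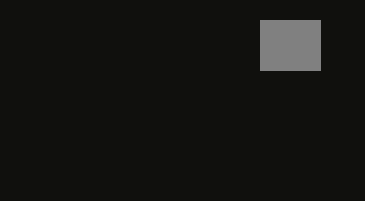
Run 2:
p = 260, q = 20, s = 320, t = 70, col = 'gray'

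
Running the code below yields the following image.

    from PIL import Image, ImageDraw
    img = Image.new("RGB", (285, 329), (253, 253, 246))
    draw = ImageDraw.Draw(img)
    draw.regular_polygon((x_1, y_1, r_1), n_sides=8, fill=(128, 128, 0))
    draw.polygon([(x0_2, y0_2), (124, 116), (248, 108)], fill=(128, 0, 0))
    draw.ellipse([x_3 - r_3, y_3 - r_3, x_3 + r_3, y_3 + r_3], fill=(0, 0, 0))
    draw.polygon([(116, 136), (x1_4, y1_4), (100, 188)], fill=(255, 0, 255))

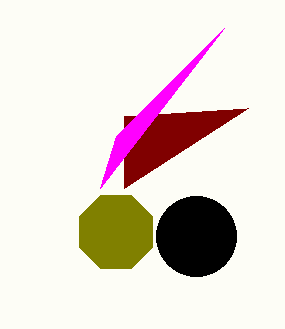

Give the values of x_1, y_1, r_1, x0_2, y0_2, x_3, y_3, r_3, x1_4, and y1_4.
x_1 = 116
y_1 = 232
r_1 = 40
x0_2 = 124
y0_2 = 188
x_3 = 196
y_3 = 236
r_3 = 40
x1_4 = 224
y1_4 = 28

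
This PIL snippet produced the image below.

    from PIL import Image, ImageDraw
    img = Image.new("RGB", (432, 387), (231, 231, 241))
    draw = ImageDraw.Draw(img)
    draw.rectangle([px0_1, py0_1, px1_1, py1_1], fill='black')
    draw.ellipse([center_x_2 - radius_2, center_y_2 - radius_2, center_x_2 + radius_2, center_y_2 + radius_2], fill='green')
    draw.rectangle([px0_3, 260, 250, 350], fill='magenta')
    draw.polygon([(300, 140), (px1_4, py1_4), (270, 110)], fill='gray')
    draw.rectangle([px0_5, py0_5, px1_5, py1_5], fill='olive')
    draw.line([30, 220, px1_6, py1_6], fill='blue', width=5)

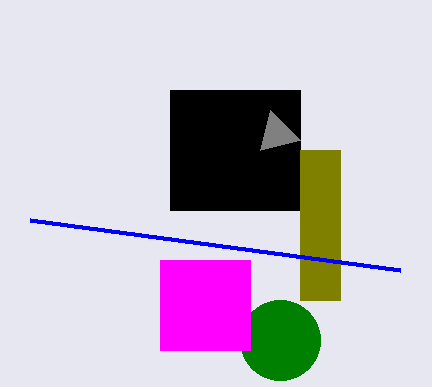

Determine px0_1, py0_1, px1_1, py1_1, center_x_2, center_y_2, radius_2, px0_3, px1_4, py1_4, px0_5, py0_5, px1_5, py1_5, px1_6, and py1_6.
px0_1 = 170; py0_1 = 90; px1_1 = 300; py1_1 = 210; center_x_2 = 280; center_y_2 = 340; radius_2 = 40; px0_3 = 160; px1_4 = 260; py1_4 = 150; px0_5 = 300; py0_5 = 150; px1_5 = 340; py1_5 = 300; px1_6 = 400; py1_6 = 270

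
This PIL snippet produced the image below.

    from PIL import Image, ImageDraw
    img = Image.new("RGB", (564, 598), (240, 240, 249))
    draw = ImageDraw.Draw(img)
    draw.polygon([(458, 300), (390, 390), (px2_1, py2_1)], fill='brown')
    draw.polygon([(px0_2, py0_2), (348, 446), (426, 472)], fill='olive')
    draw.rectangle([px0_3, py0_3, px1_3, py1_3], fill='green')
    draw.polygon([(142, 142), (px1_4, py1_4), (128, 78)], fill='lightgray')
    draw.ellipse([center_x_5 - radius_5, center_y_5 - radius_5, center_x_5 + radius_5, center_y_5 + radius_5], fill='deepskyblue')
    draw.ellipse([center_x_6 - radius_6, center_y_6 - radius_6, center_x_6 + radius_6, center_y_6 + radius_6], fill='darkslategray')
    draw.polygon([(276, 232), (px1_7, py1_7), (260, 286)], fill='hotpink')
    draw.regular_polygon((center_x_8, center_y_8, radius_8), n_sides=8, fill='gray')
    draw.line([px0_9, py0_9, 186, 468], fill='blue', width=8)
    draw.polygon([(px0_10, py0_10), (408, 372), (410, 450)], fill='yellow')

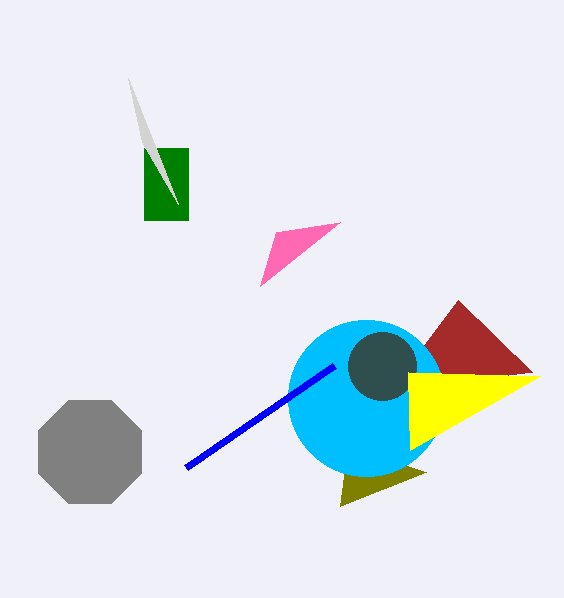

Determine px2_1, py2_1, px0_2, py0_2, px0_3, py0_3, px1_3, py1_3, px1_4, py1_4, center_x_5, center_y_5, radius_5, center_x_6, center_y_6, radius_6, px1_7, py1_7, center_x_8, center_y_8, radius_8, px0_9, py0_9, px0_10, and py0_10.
px2_1 = 532, py2_1 = 372, px0_2 = 340, py0_2 = 506, px0_3 = 144, py0_3 = 148, px1_3 = 188, py1_3 = 220, px1_4 = 178, py1_4 = 204, center_x_5 = 366, center_y_5 = 398, radius_5 = 78, center_x_6 = 382, center_y_6 = 366, radius_6 = 34, px1_7 = 340, py1_7 = 222, center_x_8 = 90, center_y_8 = 452, radius_8 = 56, px0_9 = 334, py0_9 = 366, px0_10 = 540, py0_10 = 376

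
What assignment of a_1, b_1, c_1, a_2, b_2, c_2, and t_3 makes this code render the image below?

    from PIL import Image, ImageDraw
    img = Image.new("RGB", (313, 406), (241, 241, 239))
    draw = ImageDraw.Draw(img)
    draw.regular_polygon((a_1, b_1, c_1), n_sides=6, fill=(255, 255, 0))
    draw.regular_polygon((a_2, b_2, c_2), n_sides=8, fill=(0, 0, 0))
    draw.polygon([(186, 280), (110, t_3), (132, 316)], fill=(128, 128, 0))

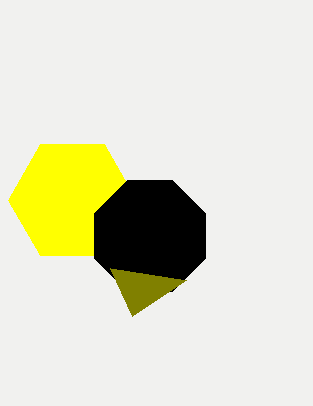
a_1 = 72
b_1 = 200
c_1 = 64
a_2 = 150
b_2 = 236
c_2 = 60
t_3 = 268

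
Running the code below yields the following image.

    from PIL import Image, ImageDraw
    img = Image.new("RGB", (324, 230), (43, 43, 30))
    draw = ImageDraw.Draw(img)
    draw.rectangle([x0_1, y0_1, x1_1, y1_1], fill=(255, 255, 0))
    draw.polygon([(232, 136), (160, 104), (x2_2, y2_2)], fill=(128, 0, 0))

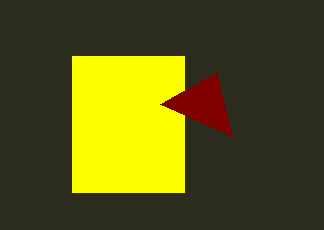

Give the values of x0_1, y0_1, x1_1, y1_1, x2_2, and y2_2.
x0_1 = 72; y0_1 = 56; x1_1 = 184; y1_1 = 192; x2_2 = 216; y2_2 = 72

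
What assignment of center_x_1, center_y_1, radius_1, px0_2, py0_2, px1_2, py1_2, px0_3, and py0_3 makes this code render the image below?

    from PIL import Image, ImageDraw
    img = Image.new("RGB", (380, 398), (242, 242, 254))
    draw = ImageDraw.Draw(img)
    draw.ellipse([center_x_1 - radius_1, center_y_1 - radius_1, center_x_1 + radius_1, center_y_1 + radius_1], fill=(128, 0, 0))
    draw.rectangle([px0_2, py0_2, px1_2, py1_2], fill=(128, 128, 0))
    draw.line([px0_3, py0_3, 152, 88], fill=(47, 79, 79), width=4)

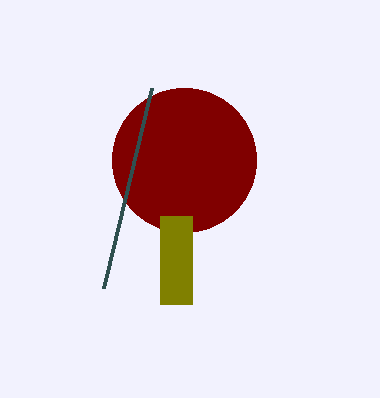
center_x_1 = 184, center_y_1 = 160, radius_1 = 72, px0_2 = 160, py0_2 = 216, px1_2 = 192, py1_2 = 304, px0_3 = 104, py0_3 = 288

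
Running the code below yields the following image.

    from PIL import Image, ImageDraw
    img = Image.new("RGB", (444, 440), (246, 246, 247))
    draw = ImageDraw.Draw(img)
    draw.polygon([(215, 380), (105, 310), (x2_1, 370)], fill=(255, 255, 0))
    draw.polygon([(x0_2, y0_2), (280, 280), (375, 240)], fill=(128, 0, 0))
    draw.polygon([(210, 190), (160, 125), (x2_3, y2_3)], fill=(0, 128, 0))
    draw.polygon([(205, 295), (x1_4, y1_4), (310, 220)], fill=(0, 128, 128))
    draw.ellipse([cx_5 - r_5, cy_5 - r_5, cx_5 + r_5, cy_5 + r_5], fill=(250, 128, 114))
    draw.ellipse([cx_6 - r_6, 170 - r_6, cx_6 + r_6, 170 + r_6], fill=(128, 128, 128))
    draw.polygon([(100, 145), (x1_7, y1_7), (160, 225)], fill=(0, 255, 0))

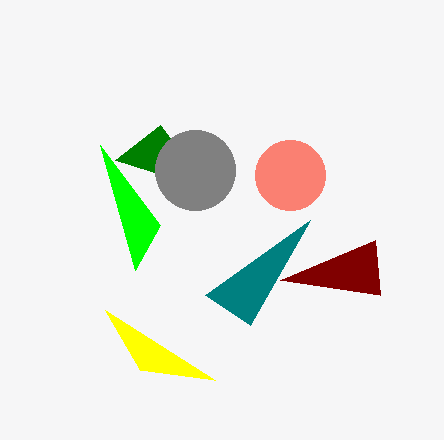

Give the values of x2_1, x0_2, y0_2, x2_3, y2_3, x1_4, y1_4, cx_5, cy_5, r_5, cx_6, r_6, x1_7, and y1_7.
x2_1 = 140; x0_2 = 380; y0_2 = 295; x2_3 = 115; y2_3 = 160; x1_4 = 250; y1_4 = 325; cx_5 = 290; cy_5 = 175; r_5 = 35; cx_6 = 195; r_6 = 40; x1_7 = 135; y1_7 = 270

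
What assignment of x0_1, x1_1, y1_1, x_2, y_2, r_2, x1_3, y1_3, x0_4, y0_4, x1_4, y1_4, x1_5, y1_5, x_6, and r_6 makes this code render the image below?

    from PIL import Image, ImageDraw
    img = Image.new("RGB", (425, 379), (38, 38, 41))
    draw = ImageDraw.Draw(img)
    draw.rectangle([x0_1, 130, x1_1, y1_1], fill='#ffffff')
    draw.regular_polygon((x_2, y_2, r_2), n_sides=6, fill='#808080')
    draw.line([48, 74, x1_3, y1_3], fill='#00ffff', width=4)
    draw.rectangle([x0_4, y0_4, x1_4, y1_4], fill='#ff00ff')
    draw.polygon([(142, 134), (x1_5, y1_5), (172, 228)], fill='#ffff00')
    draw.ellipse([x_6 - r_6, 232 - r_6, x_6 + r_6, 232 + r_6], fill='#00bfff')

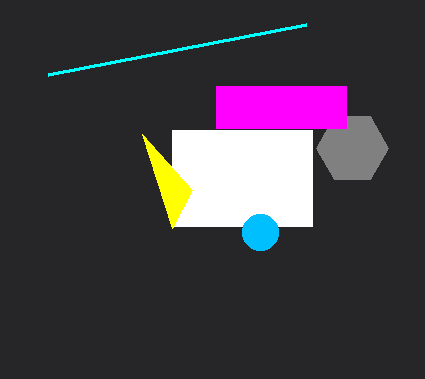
x0_1 = 172; x1_1 = 312; y1_1 = 226; x_2 = 352; y_2 = 148; r_2 = 36; x1_3 = 306; y1_3 = 24; x0_4 = 216; y0_4 = 86; x1_4 = 346; y1_4 = 128; x1_5 = 192; y1_5 = 190; x_6 = 260; r_6 = 18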